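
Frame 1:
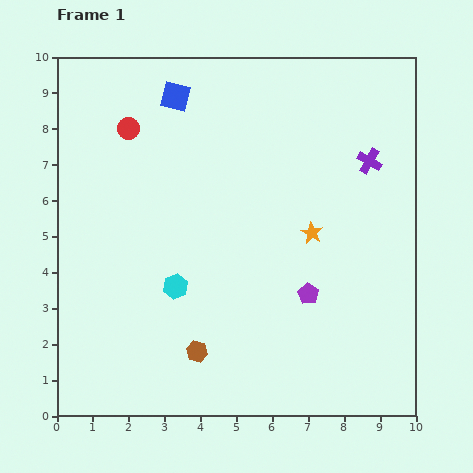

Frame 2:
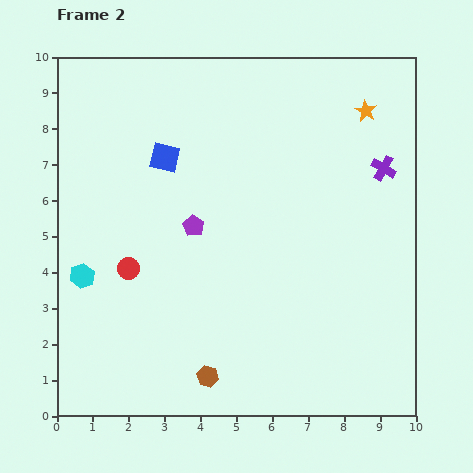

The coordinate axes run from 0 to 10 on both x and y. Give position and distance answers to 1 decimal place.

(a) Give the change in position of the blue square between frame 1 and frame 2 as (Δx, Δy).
(-0.3, -1.7)

The blue square was at (3.3, 8.9) in frame 1 and (3.0, 7.2) in frame 2.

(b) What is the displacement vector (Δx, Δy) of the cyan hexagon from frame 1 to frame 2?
(-2.6, 0.3)

The cyan hexagon was at (3.3, 3.6) in frame 1 and (0.7, 3.9) in frame 2.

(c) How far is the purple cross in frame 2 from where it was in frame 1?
0.4

The purple cross moved from (8.7, 7.1) to (9.1, 6.9), a distance of √(0.4² + 0.2²) ≈ 0.4.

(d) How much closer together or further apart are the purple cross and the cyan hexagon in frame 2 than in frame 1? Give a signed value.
+2.5

Distance in frame 1: 6.4. Distance in frame 2: 8.9.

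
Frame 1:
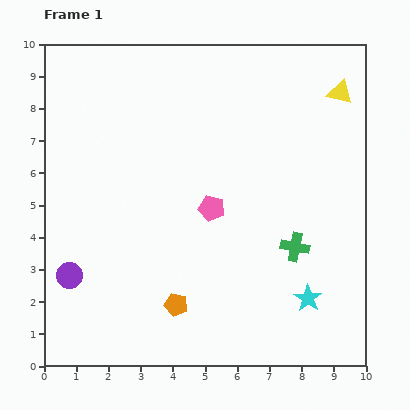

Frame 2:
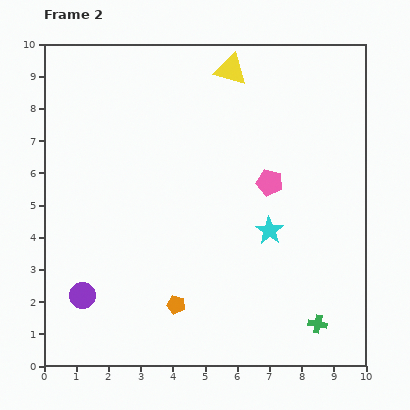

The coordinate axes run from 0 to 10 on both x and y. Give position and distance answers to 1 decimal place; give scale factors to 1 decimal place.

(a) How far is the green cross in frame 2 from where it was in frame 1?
2.5

The green cross moved from (7.8, 3.7) to (8.5, 1.3), a distance of √(0.7² + 2.4²) ≈ 2.5.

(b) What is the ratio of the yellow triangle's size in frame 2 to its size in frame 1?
1.3×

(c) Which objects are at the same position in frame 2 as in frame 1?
the orange pentagon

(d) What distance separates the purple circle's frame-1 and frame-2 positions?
0.7

The purple circle moved from (0.8, 2.8) to (1.2, 2.2), a distance of √(0.4² + 0.6²) ≈ 0.7.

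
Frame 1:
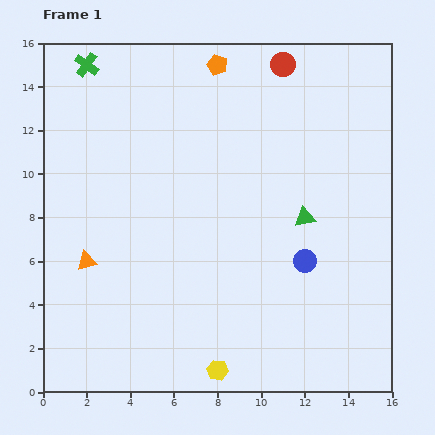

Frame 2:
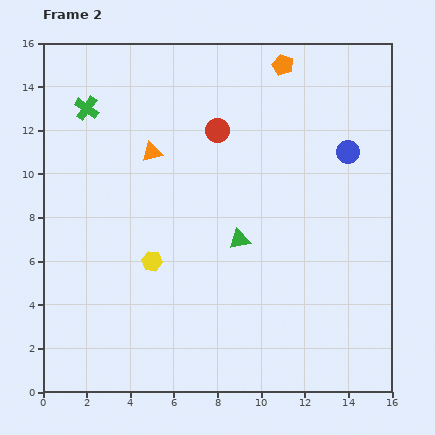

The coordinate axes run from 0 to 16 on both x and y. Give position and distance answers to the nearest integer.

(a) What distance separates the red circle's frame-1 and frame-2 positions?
4

The red circle moved from (11, 15) to (8, 12), a distance of √(3² + 3²) ≈ 4.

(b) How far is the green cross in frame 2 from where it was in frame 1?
2

The green cross moved from (2, 15) to (2, 13), a distance of √(0² + 2²) ≈ 2.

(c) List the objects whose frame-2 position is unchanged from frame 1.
none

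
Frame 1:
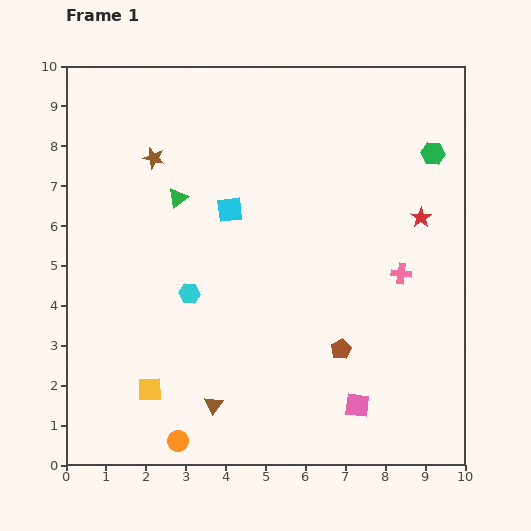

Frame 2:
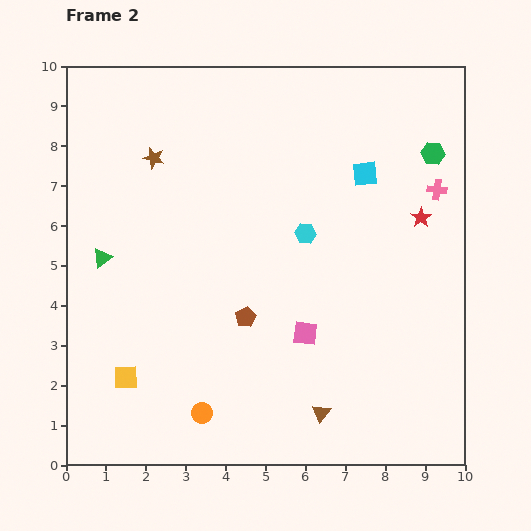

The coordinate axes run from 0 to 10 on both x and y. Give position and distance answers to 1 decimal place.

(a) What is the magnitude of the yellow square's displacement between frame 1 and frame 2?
0.7

The yellow square moved from (2.1, 1.9) to (1.5, 2.2), a distance of √(0.6² + 0.3²) ≈ 0.7.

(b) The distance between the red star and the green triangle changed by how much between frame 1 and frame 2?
+2.0

Distance in frame 1: 6.1. Distance in frame 2: 8.1.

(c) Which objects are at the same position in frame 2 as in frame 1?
the brown star, the green hexagon, the red star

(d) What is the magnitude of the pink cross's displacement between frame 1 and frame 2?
2.3

The pink cross moved from (8.4, 4.8) to (9.3, 6.9), a distance of √(0.9² + 2.1²) ≈ 2.3.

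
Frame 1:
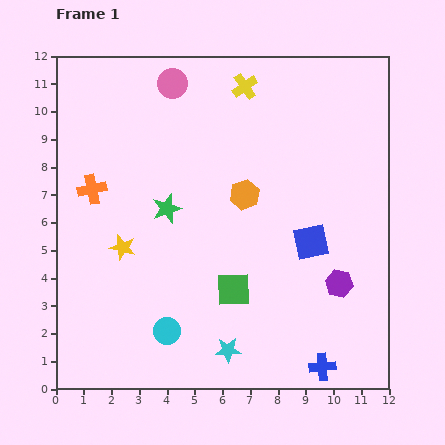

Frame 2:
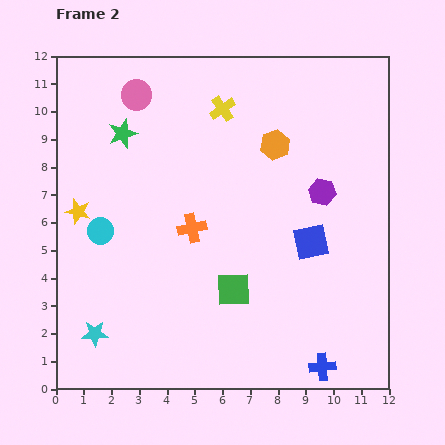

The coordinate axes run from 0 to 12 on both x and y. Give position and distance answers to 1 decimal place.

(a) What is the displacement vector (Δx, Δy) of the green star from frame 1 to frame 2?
(-1.6, 2.7)

The green star was at (4.0, 6.5) in frame 1 and (2.4, 9.2) in frame 2.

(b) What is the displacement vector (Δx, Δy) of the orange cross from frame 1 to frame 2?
(3.6, -1.4)

The orange cross was at (1.3, 7.2) in frame 1 and (4.9, 5.8) in frame 2.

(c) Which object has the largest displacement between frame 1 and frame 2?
the cyan star

(moved 4.8; next 4.3)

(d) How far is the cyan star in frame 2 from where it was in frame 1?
4.8

The cyan star moved from (6.2, 1.4) to (1.4, 2.0), a distance of √(4.8² + 0.6²) ≈ 4.8.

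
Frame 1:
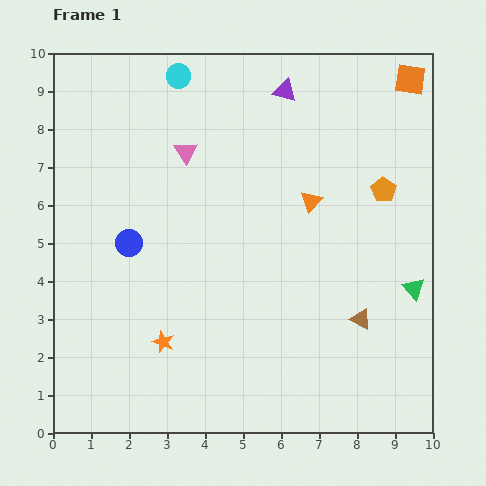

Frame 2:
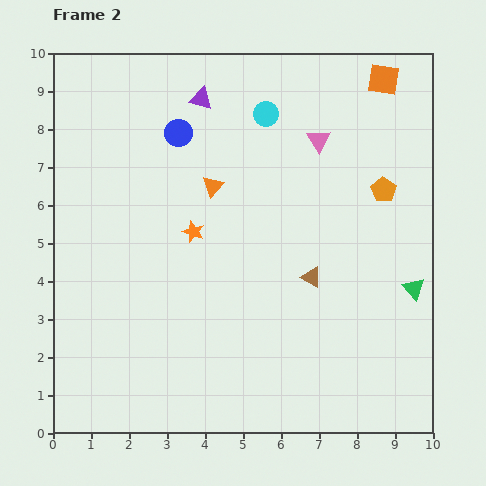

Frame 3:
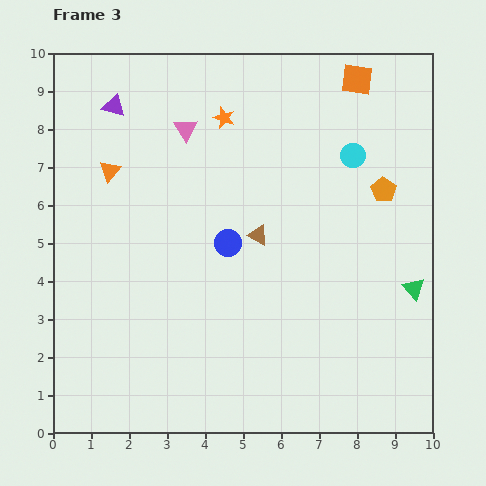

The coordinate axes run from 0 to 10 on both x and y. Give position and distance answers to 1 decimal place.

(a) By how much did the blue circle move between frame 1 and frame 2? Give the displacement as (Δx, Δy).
(1.3, 2.9)

The blue circle was at (2.0, 5.0) in frame 1 and (3.3, 7.9) in frame 2.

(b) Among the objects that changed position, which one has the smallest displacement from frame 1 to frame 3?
the pink triangle

(moved 0.6)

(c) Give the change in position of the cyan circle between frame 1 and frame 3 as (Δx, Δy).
(4.6, -2.1)

The cyan circle was at (3.3, 9.4) in frame 1 and (7.9, 7.3) in frame 3.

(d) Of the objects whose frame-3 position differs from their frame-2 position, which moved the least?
the orange square

(moved 0.7)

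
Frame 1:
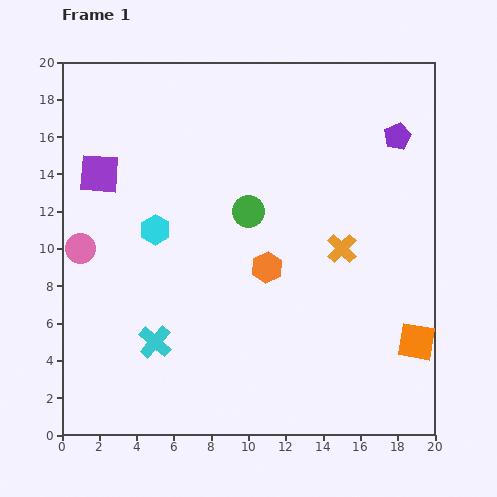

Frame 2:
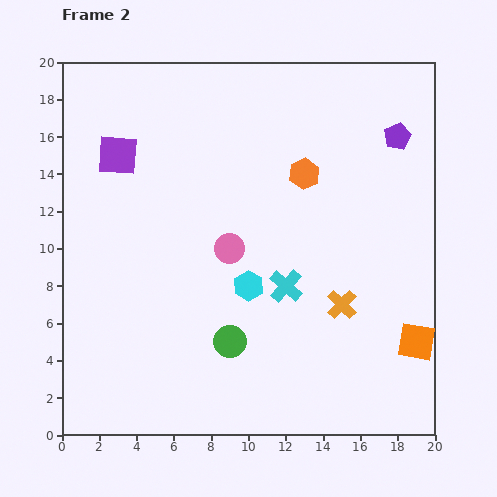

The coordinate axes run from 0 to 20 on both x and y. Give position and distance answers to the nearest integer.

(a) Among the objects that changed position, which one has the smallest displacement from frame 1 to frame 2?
the purple square

(moved 1)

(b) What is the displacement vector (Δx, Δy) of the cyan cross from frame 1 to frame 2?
(7, 3)

The cyan cross was at (5, 5) in frame 1 and (12, 8) in frame 2.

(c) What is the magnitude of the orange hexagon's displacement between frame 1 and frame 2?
5

The orange hexagon moved from (11, 9) to (13, 14), a distance of √(2² + 5²) ≈ 5.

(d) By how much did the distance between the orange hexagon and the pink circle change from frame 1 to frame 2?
-4

Distance in frame 1: 10. Distance in frame 2: 6.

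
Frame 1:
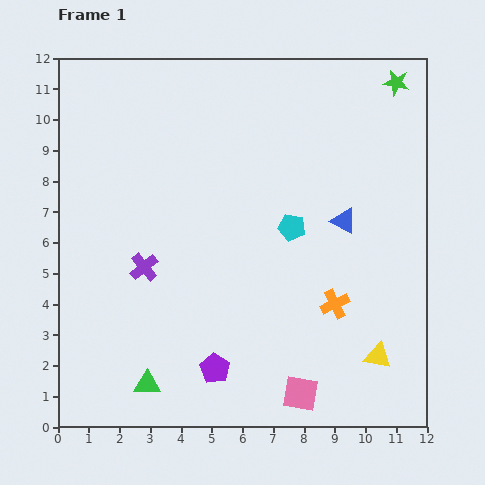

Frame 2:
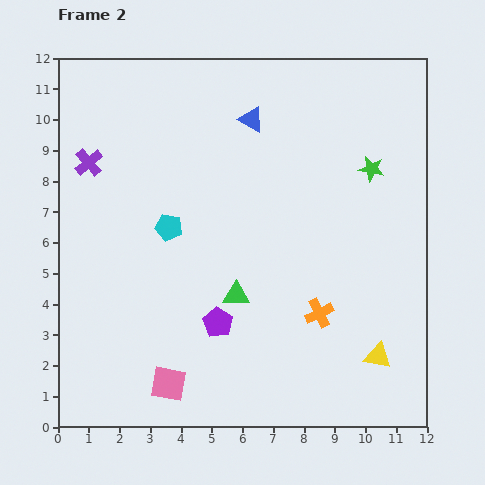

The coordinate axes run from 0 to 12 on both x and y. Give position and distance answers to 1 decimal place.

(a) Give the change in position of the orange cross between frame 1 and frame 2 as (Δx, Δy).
(-0.5, -0.3)

The orange cross was at (9.0, 4.0) in frame 1 and (8.5, 3.7) in frame 2.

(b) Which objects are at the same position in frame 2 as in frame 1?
the yellow triangle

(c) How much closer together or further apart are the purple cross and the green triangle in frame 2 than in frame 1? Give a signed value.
+2.6

Distance in frame 1: 3.8. Distance in frame 2: 6.4.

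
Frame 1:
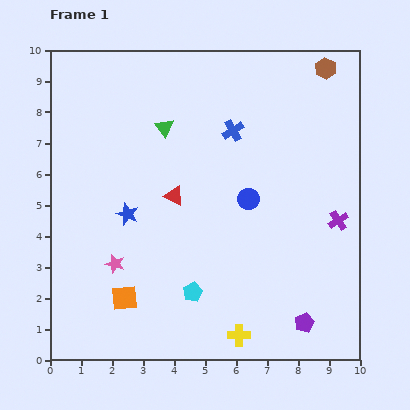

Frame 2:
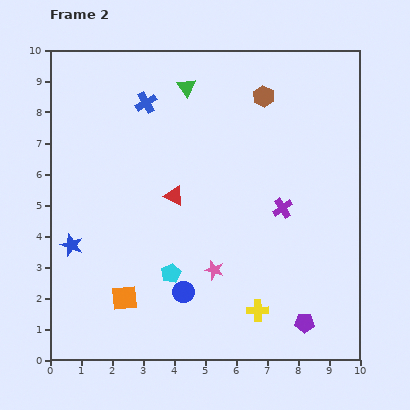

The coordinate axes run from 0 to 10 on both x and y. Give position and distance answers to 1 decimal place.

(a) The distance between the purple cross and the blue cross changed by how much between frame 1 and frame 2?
+1.1

Distance in frame 1: 4.5. Distance in frame 2: 5.6.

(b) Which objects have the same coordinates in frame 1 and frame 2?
the orange square, the purple pentagon, the red triangle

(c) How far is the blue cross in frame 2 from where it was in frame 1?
2.9

The blue cross moved from (5.9, 7.4) to (3.1, 8.3), a distance of √(2.8² + 0.9²) ≈ 2.9.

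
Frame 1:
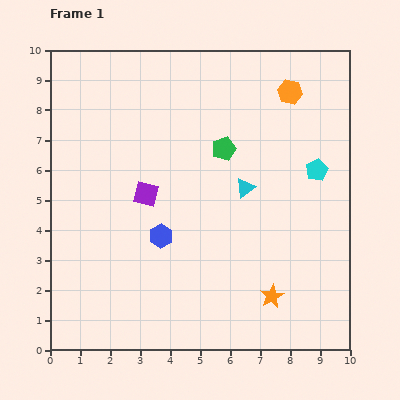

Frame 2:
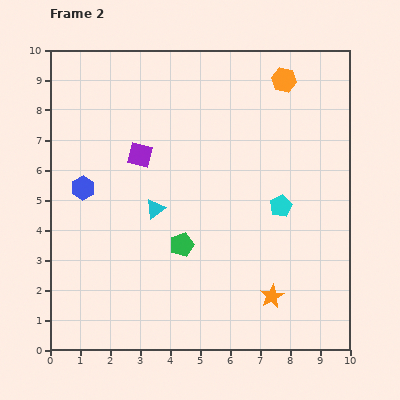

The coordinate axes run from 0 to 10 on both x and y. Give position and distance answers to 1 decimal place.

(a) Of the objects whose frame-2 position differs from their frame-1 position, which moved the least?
the orange hexagon

(moved 0.4)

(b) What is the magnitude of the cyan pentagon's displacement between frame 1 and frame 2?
1.7

The cyan pentagon moved from (8.9, 6.0) to (7.7, 4.8), a distance of √(1.2² + 1.2²) ≈ 1.7.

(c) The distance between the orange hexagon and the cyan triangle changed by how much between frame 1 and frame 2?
+2.6

Distance in frame 1: 3.5. Distance in frame 2: 6.1.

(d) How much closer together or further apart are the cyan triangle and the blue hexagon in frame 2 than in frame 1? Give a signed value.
-0.7

Distance in frame 1: 3.2. Distance in frame 2: 2.5.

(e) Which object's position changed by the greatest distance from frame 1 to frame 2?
the green pentagon

(moved 3.5; next 3.1)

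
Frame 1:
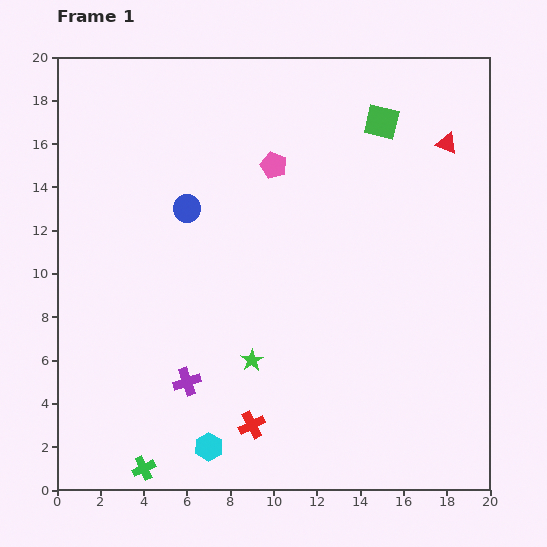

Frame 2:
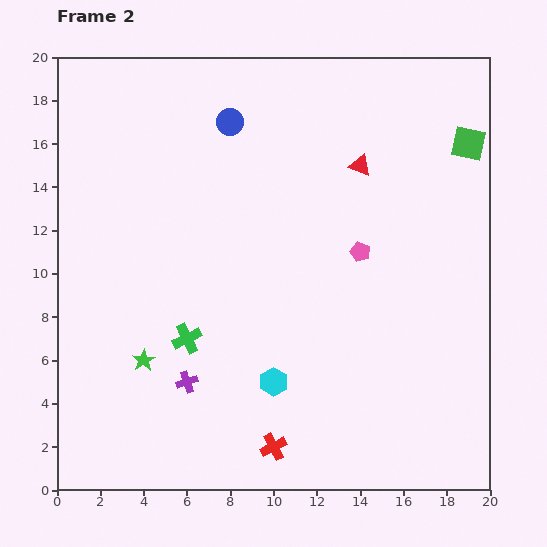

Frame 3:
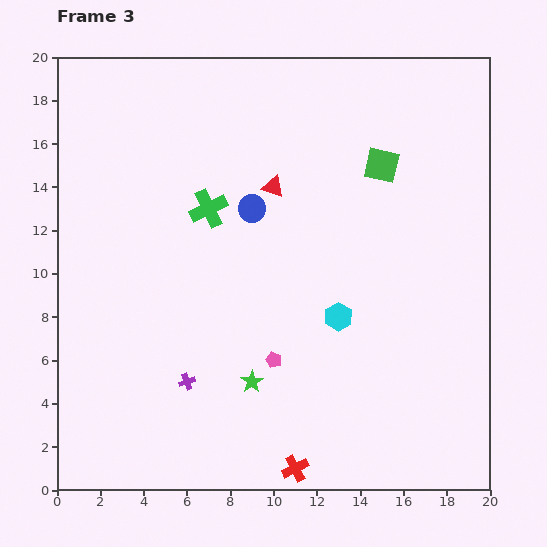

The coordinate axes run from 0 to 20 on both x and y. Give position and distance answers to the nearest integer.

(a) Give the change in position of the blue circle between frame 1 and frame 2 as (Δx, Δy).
(2, 4)

The blue circle was at (6, 13) in frame 1 and (8, 17) in frame 2.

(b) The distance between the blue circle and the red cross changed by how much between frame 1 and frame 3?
+2

Distance in frame 1: 10. Distance in frame 3: 12.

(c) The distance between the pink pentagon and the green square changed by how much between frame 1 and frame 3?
+5

Distance in frame 1: 5. Distance in frame 3: 10.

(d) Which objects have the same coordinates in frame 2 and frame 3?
the purple cross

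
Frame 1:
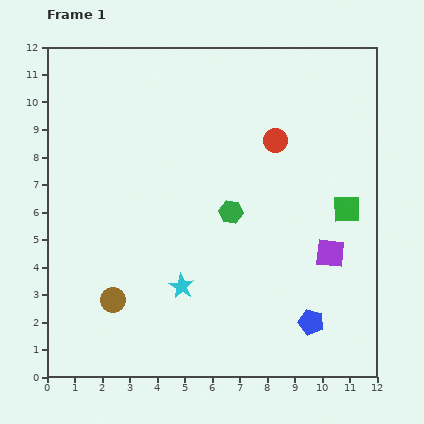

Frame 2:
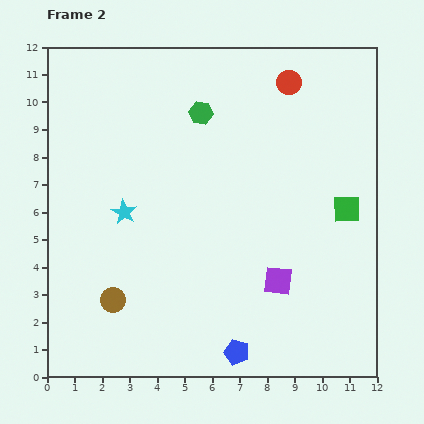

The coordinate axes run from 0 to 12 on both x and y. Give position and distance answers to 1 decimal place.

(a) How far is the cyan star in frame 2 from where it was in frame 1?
3.4

The cyan star moved from (4.9, 3.3) to (2.8, 6.0), a distance of √(2.1² + 2.7²) ≈ 3.4.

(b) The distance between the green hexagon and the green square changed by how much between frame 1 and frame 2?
+2.2

Distance in frame 1: 4.2. Distance in frame 2: 6.4.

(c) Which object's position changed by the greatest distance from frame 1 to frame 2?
the green hexagon

(moved 3.8; next 3.4)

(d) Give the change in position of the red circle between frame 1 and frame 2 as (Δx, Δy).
(0.5, 2.1)

The red circle was at (8.3, 8.6) in frame 1 and (8.8, 10.7) in frame 2.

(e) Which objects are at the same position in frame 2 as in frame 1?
the brown circle, the green square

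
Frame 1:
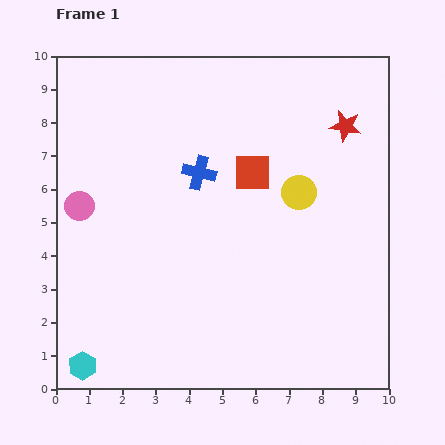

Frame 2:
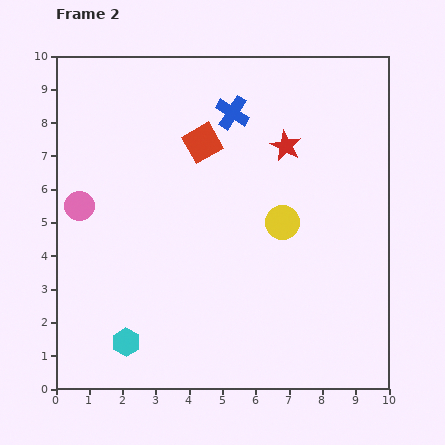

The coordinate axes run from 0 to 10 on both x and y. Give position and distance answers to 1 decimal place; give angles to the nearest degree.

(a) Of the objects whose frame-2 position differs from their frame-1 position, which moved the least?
the yellow circle

(moved 1.0)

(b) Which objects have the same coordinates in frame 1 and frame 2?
the pink circle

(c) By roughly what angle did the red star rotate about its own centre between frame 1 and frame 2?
17° clockwise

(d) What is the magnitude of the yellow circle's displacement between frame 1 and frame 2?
1.0

The yellow circle moved from (7.3, 5.9) to (6.8, 5.0), a distance of √(0.5² + 0.9²) ≈ 1.0.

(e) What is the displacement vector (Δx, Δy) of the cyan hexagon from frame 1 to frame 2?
(1.3, 0.7)

The cyan hexagon was at (0.8, 0.7) in frame 1 and (2.1, 1.4) in frame 2.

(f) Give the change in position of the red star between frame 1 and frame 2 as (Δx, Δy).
(-1.8, -0.6)

The red star was at (8.7, 7.9) in frame 1 and (6.9, 7.3) in frame 2.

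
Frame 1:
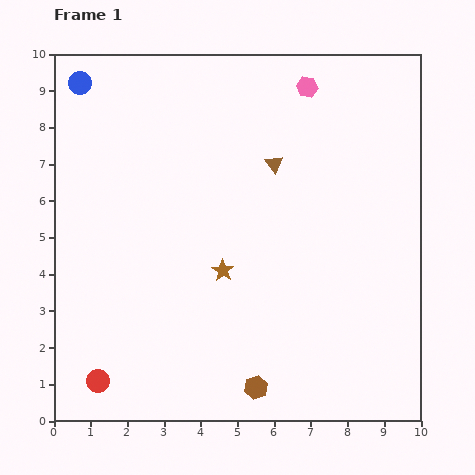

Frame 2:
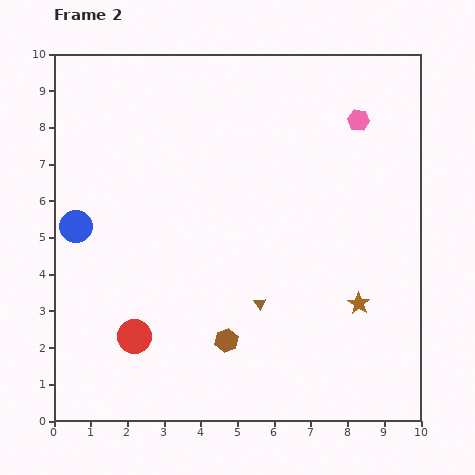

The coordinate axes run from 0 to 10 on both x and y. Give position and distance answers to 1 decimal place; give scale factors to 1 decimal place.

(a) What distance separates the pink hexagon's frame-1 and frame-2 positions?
1.7

The pink hexagon moved from (6.9, 9.1) to (8.3, 8.2), a distance of √(1.4² + 0.9²) ≈ 1.7.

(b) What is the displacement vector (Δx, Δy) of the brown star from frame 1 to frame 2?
(3.7, -0.9)

The brown star was at (4.6, 4.1) in frame 1 and (8.3, 3.2) in frame 2.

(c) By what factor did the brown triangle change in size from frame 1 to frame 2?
0.6×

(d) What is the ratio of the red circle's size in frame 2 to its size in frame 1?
1.5×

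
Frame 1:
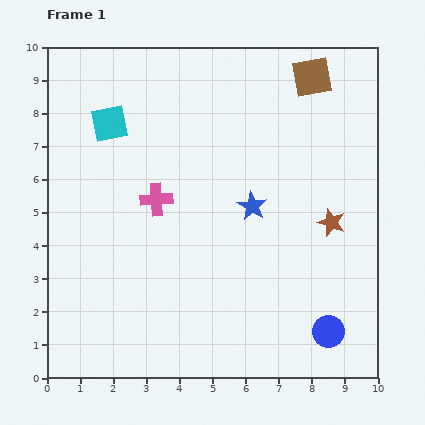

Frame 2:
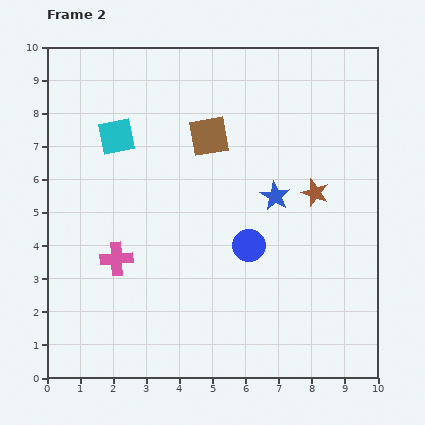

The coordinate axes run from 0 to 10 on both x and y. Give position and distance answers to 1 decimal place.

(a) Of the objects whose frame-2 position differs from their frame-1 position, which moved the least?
the cyan square

(moved 0.4)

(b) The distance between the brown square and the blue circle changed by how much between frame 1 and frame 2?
-4.2

Distance in frame 1: 7.7. Distance in frame 2: 3.5.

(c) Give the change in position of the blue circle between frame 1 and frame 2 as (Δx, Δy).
(-2.4, 2.6)

The blue circle was at (8.5, 1.4) in frame 1 and (6.1, 4.0) in frame 2.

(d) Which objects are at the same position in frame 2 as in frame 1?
none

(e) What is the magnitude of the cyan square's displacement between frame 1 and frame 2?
0.4

The cyan square moved from (1.9, 7.7) to (2.1, 7.3), a distance of √(0.2² + 0.4²) ≈ 0.4.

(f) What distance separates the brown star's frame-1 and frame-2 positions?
1.0

The brown star moved from (8.6, 4.7) to (8.1, 5.6), a distance of √(0.5² + 0.9²) ≈ 1.0.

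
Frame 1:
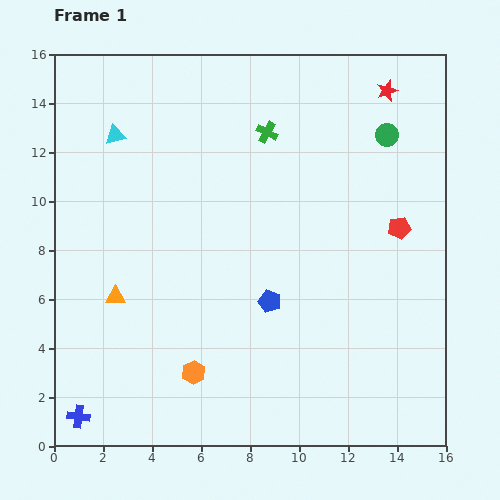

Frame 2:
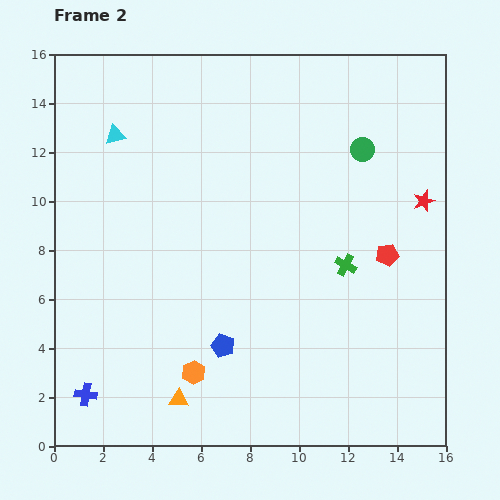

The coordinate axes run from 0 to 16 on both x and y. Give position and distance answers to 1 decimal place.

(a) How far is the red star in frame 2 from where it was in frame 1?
4.7

The red star moved from (13.6, 14.5) to (15.1, 10.0), a distance of √(1.5² + 4.5²) ≈ 4.7.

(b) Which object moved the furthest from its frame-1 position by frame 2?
the green cross

(moved 6.3; next 4.9)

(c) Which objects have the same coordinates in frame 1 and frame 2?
the orange hexagon, the cyan triangle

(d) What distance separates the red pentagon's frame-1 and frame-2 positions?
1.2

The red pentagon moved from (14.1, 8.9) to (13.6, 7.8), a distance of √(0.5² + 1.1²) ≈ 1.2.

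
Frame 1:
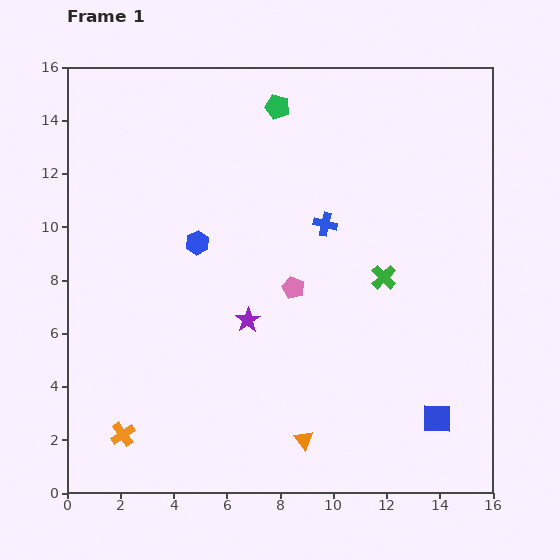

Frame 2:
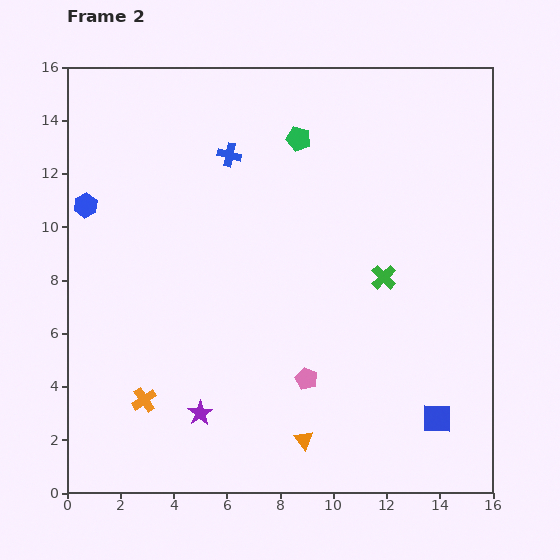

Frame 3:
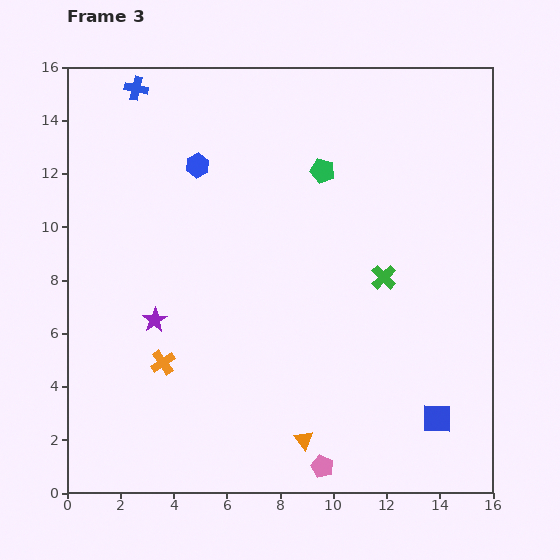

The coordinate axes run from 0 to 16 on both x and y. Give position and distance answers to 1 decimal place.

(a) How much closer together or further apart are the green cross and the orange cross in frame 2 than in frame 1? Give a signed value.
-1.3

Distance in frame 1: 11.4. Distance in frame 2: 10.1.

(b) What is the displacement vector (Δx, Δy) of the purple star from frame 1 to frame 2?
(-1.8, -3.5)

The purple star was at (6.8, 6.5) in frame 1 and (5.0, 3.0) in frame 2.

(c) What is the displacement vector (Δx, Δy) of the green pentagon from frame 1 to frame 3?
(1.7, -2.4)

The green pentagon was at (7.9, 14.5) in frame 1 and (9.6, 12.1) in frame 3.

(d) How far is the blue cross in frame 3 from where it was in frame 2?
4.3

The blue cross moved from (6.1, 12.7) to (2.6, 15.2), a distance of √(3.5² + 2.5²) ≈ 4.3.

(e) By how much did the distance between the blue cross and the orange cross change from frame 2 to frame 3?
+0.6

Distance in frame 2: 9.7. Distance in frame 3: 10.3.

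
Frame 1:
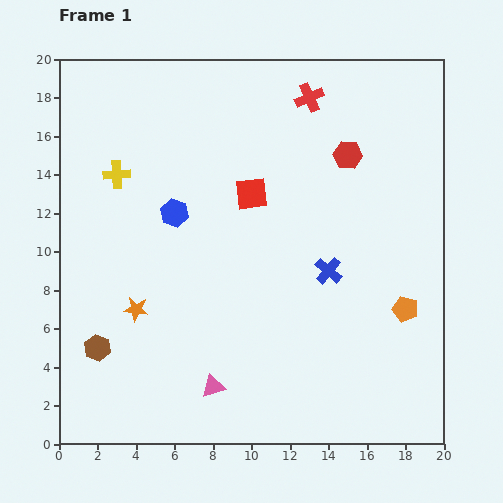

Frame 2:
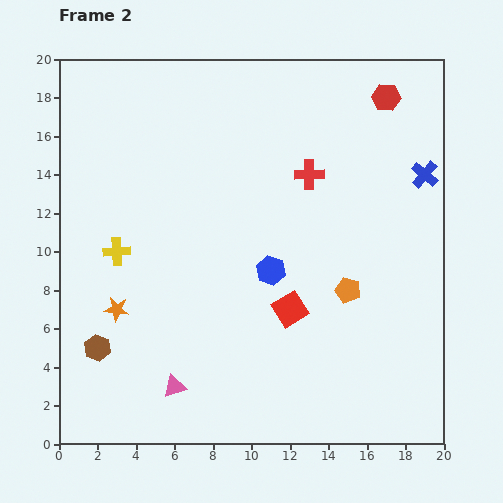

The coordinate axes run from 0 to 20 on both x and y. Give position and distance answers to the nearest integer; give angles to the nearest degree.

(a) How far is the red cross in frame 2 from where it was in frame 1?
4

The red cross moved from (13, 18) to (13, 14), a distance of √(0² + 4²) ≈ 4.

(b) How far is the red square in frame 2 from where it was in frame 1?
6

The red square moved from (10, 13) to (12, 7), a distance of √(2² + 6²) ≈ 6.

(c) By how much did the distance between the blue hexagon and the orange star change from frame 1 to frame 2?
+3

Distance in frame 1: 5. Distance in frame 2: 8.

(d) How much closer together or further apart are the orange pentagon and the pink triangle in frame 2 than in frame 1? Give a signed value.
-1

Distance in frame 1: 11. Distance in frame 2: 10.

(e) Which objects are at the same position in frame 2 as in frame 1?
the brown hexagon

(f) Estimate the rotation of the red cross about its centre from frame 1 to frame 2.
23° clockwise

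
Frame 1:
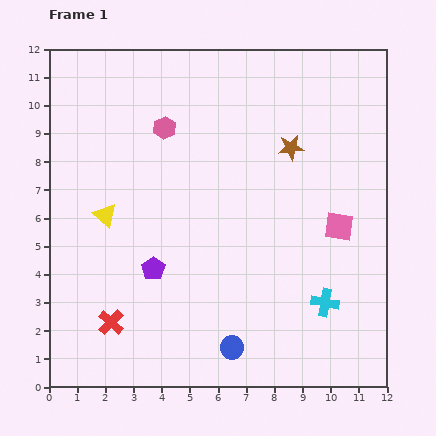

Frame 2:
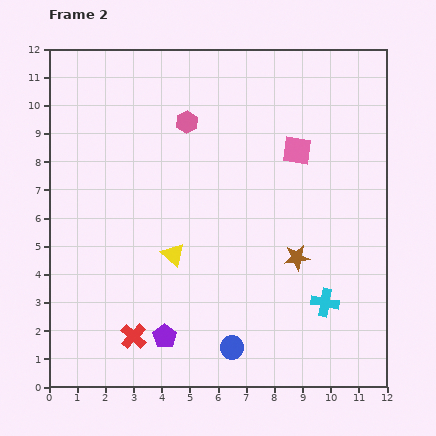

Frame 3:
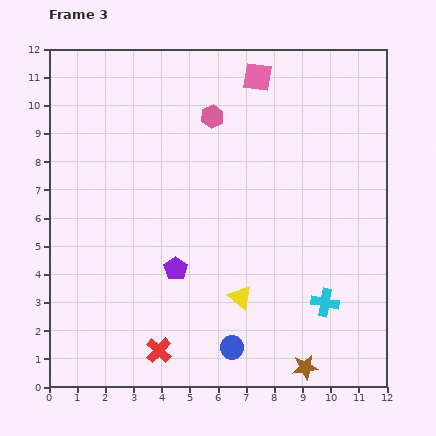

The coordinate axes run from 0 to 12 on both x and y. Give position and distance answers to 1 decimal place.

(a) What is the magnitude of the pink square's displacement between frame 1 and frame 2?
3.1

The pink square moved from (10.3, 5.7) to (8.8, 8.4), a distance of √(1.5² + 2.7²) ≈ 3.1.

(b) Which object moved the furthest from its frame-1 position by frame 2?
the brown star

(moved 3.9; next 3.1)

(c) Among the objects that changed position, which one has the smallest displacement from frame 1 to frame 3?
the purple pentagon

(moved 0.8)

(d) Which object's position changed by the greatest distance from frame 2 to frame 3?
the brown star

(moved 3.9; next 3.0)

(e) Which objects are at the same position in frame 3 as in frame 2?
the cyan cross, the blue circle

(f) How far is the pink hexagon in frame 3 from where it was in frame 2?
0.9

The pink hexagon moved from (4.9, 9.4) to (5.8, 9.6), a distance of √(0.9² + 0.2²) ≈ 0.9.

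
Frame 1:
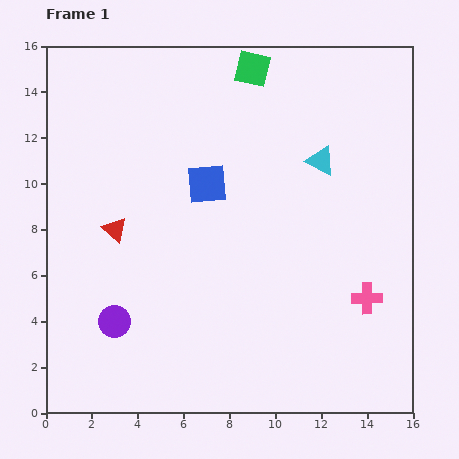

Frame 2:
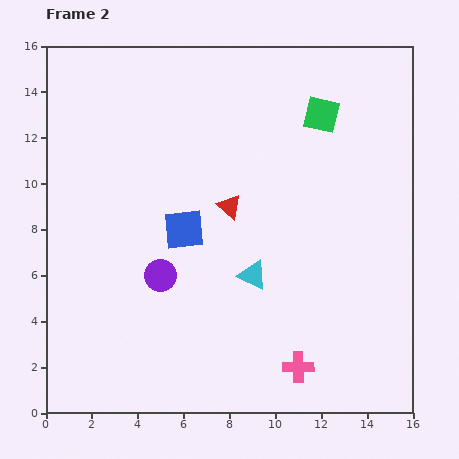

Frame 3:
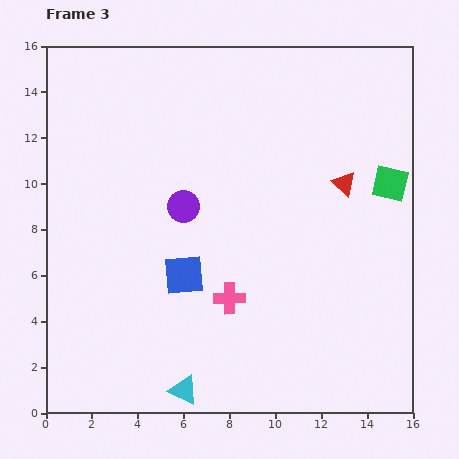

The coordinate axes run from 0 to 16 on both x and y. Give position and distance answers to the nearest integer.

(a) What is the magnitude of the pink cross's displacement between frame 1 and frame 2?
4

The pink cross moved from (14, 5) to (11, 2), a distance of √(3² + 3²) ≈ 4.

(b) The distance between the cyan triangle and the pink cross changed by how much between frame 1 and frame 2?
-2

Distance in frame 1: 6. Distance in frame 2: 4.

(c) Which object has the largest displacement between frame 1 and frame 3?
the cyan triangle

(moved 12; next 10)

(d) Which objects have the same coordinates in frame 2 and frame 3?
none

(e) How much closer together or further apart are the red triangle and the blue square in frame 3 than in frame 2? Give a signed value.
+6

Distance in frame 2: 2. Distance in frame 3: 8.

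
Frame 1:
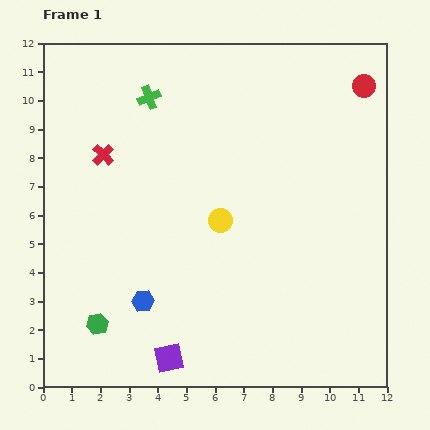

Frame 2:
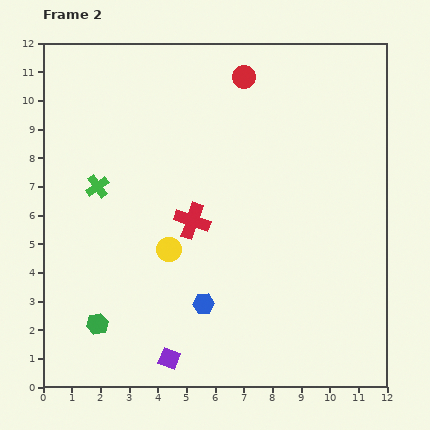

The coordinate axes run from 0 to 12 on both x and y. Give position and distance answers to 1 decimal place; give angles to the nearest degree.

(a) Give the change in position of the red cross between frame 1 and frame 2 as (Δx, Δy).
(3.1, -2.3)

The red cross was at (2.1, 8.1) in frame 1 and (5.2, 5.8) in frame 2.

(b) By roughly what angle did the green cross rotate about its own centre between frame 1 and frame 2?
15° counter-clockwise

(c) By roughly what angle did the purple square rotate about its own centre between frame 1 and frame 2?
32° clockwise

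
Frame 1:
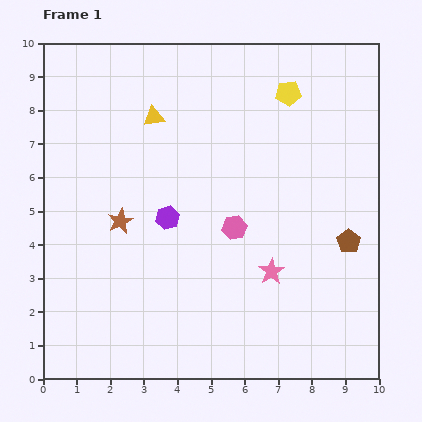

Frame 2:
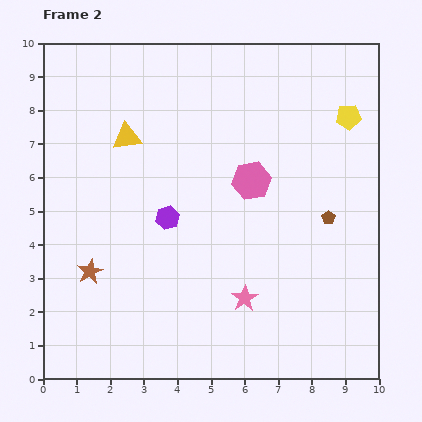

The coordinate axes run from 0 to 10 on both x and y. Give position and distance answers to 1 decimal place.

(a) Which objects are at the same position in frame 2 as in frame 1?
the purple hexagon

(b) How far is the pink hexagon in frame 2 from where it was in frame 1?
1.5

The pink hexagon moved from (5.7, 4.5) to (6.2, 5.9), a distance of √(0.5² + 1.4²) ≈ 1.5.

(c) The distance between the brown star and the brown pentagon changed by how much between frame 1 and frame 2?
+0.5

Distance in frame 1: 6.8. Distance in frame 2: 7.3.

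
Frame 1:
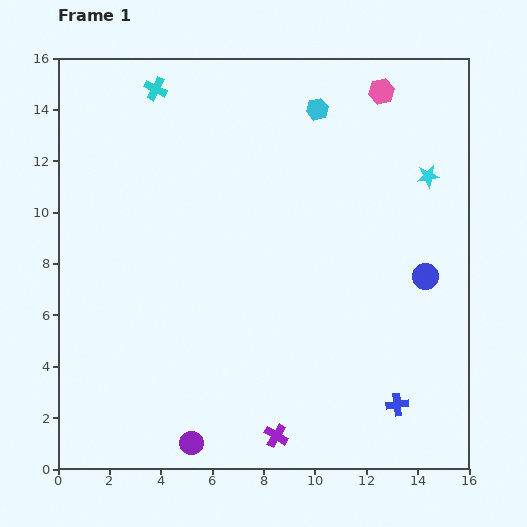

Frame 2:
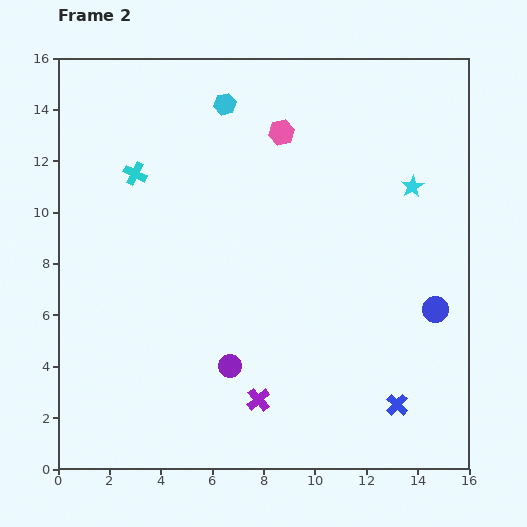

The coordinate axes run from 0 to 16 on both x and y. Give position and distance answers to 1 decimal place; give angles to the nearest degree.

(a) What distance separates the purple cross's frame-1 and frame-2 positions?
1.6

The purple cross moved from (8.5, 1.3) to (7.8, 2.7), a distance of √(0.7² + 1.4²) ≈ 1.6.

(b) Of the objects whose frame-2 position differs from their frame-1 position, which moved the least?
the cyan star

(moved 0.7)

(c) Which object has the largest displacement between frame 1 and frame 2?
the pink hexagon

(moved 4.2; next 3.6)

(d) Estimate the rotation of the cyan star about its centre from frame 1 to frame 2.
21° counter-clockwise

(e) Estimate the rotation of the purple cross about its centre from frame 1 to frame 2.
17° clockwise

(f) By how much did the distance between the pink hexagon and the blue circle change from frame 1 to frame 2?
+1.7

Distance in frame 1: 7.4. Distance in frame 2: 9.1.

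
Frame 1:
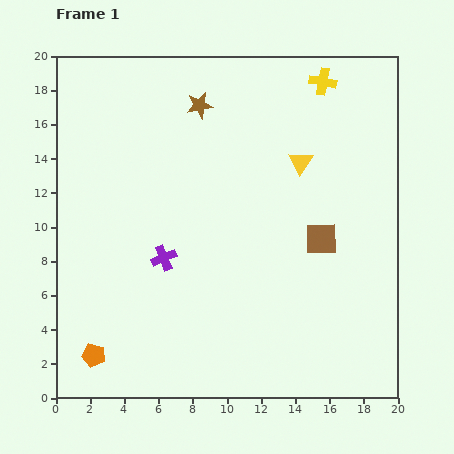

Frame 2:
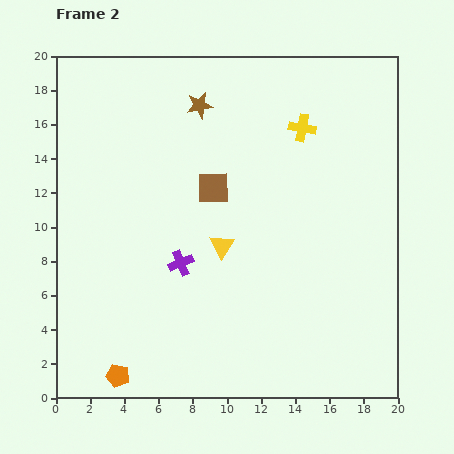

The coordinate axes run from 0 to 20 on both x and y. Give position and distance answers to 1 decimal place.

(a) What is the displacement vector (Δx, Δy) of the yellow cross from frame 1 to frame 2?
(-1.2, -2.7)

The yellow cross was at (15.6, 18.5) in frame 1 and (14.4, 15.8) in frame 2.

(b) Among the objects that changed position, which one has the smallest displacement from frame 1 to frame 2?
the purple cross

(moved 1.0)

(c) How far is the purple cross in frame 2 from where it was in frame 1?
1.0

The purple cross moved from (6.3, 8.2) to (7.3, 7.9), a distance of √(1.0² + 0.3²) ≈ 1.0.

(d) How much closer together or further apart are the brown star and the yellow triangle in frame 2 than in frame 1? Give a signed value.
+1.5

Distance in frame 1: 6.8. Distance in frame 2: 8.3.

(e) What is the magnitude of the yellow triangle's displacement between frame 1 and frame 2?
6.7

The yellow triangle moved from (14.3, 13.8) to (9.7, 8.9), a distance of √(4.6² + 4.9²) ≈ 6.7.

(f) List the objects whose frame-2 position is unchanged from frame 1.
the brown star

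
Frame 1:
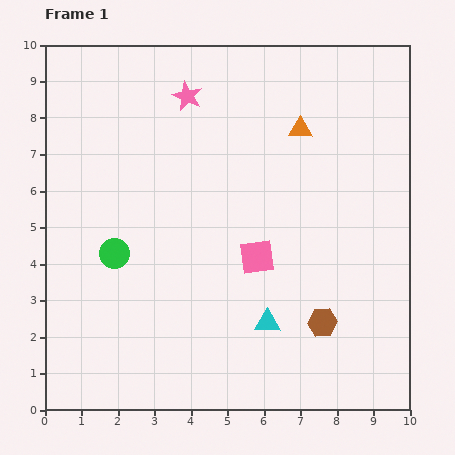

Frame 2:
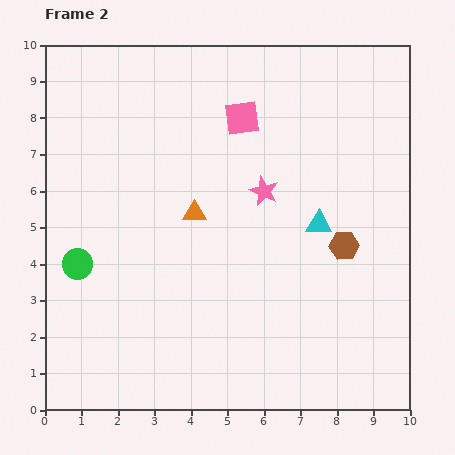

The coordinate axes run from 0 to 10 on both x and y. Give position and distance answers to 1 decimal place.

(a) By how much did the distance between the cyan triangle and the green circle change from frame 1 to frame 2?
+2.1

Distance in frame 1: 4.6. Distance in frame 2: 6.7.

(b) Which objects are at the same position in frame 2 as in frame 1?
none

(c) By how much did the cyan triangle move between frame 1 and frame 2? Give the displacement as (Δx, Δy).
(1.4, 2.7)

The cyan triangle was at (6.1, 2.4) in frame 1 and (7.5, 5.1) in frame 2.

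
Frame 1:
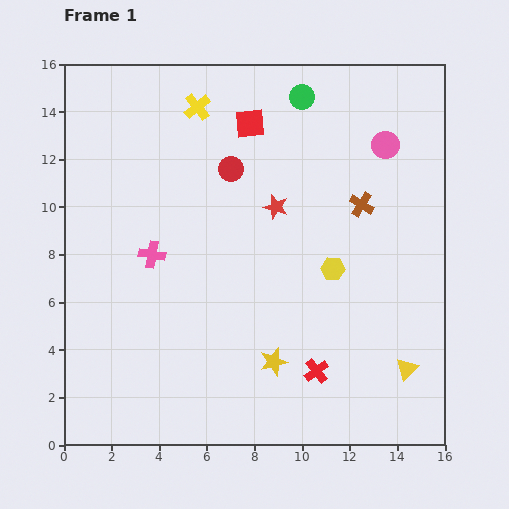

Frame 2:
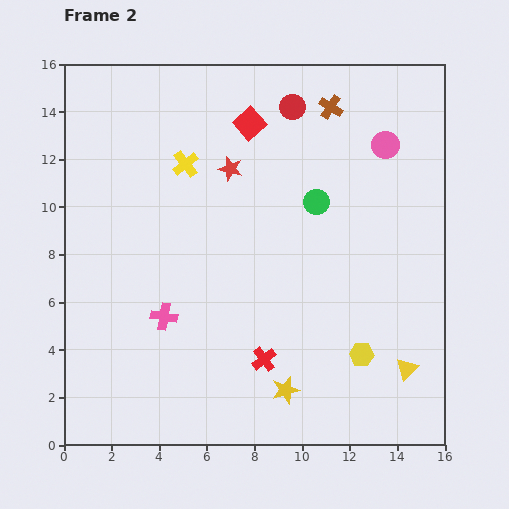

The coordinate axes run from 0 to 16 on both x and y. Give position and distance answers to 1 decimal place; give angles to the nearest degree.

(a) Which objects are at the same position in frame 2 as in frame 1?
the red square, the pink circle, the yellow triangle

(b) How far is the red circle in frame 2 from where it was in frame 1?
3.7

The red circle moved from (7.0, 11.6) to (9.6, 14.2), a distance of √(2.6² + 2.6²) ≈ 3.7.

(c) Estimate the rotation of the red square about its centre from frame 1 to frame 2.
37° counter-clockwise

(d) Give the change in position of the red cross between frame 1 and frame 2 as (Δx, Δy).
(-2.2, 0.5)

The red cross was at (10.6, 3.1) in frame 1 and (8.4, 3.6) in frame 2.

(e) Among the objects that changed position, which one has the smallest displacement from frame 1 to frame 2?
the yellow star

(moved 1.3)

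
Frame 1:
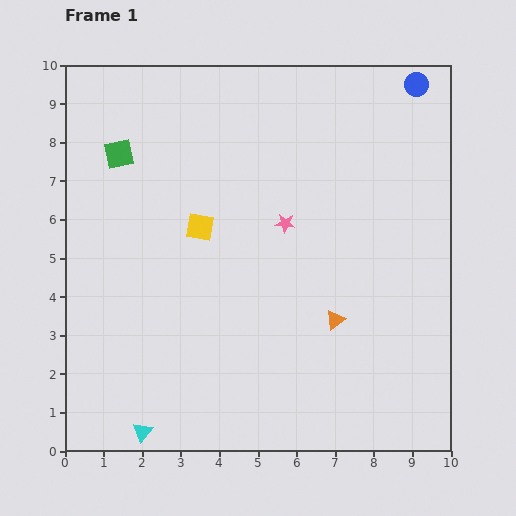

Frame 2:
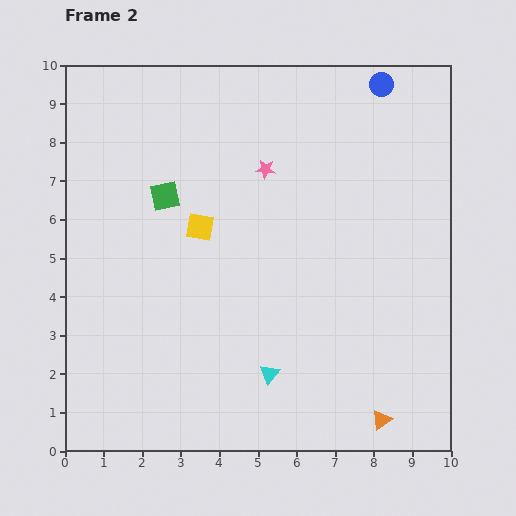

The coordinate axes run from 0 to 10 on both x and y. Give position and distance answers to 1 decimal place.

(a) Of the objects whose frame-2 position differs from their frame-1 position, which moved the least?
the blue circle

(moved 0.9)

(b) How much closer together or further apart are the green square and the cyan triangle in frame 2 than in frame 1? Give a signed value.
-1.9

Distance in frame 1: 7.2. Distance in frame 2: 5.3.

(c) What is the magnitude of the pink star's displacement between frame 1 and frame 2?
1.5

The pink star moved from (5.7, 5.9) to (5.2, 7.3), a distance of √(0.5² + 1.4²) ≈ 1.5.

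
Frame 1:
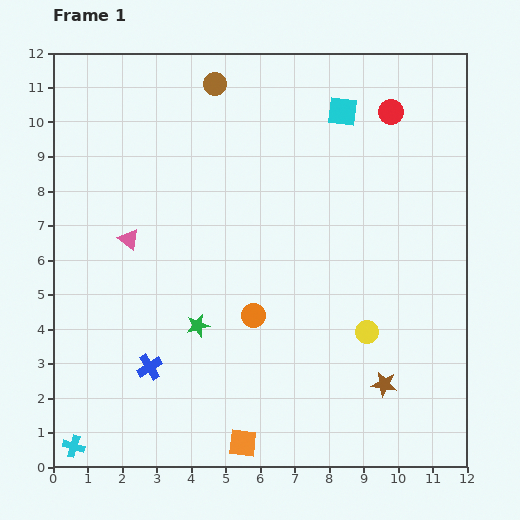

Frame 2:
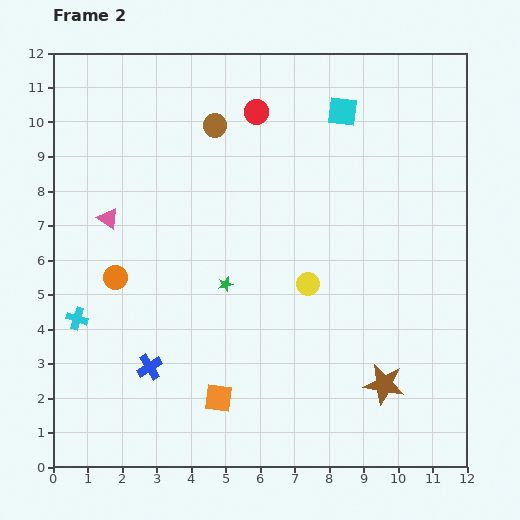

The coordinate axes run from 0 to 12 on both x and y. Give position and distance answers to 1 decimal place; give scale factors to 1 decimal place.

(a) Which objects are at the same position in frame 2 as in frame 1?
the brown star, the blue cross, the cyan square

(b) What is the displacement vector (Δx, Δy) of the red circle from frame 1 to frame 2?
(-3.9, 0.0)

The red circle was at (9.8, 10.3) in frame 1 and (5.9, 10.3) in frame 2.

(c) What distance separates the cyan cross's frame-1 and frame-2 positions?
3.7

The cyan cross moved from (0.6, 0.6) to (0.7, 4.3), a distance of √(0.1² + 3.7²) ≈ 3.7.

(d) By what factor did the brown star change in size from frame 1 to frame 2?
1.6×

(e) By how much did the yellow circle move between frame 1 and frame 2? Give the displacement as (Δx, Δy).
(-1.7, 1.4)

The yellow circle was at (9.1, 3.9) in frame 1 and (7.4, 5.3) in frame 2.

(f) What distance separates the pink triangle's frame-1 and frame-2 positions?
0.8

The pink triangle moved from (2.2, 6.6) to (1.6, 7.2), a distance of √(0.6² + 0.6²) ≈ 0.8.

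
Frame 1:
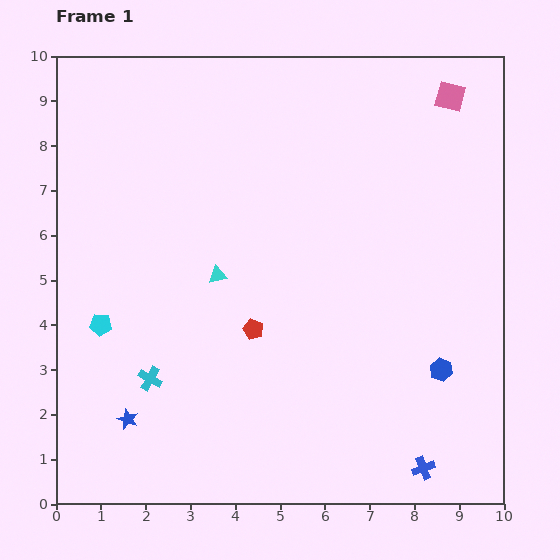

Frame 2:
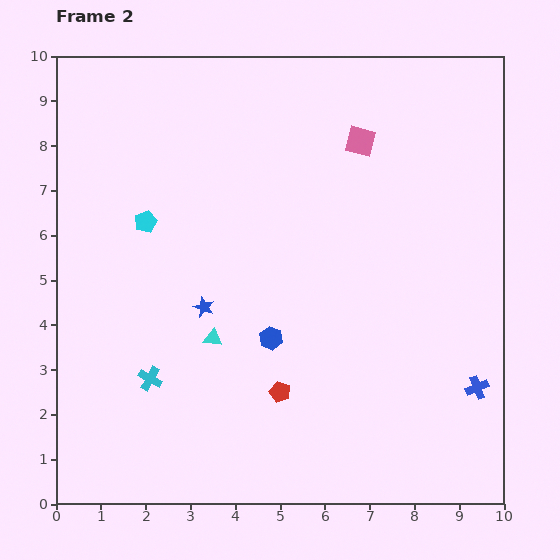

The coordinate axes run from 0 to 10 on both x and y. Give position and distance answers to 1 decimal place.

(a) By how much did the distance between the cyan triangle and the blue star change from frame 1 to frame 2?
-3.1

Distance in frame 1: 3.8. Distance in frame 2: 0.7.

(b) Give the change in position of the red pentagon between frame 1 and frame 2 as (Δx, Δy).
(0.6, -1.4)

The red pentagon was at (4.4, 3.9) in frame 1 and (5.0, 2.5) in frame 2.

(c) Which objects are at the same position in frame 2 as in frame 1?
the cyan cross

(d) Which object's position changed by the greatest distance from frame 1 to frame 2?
the blue hexagon

(moved 3.9; next 3.0)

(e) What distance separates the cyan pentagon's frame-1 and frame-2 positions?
2.5

The cyan pentagon moved from (1.0, 4.0) to (2.0, 6.3), a distance of √(1.0² + 2.3²) ≈ 2.5.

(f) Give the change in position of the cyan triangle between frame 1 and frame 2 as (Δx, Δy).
(-0.1, -1.4)

The cyan triangle was at (3.6, 5.1) in frame 1 and (3.5, 3.7) in frame 2.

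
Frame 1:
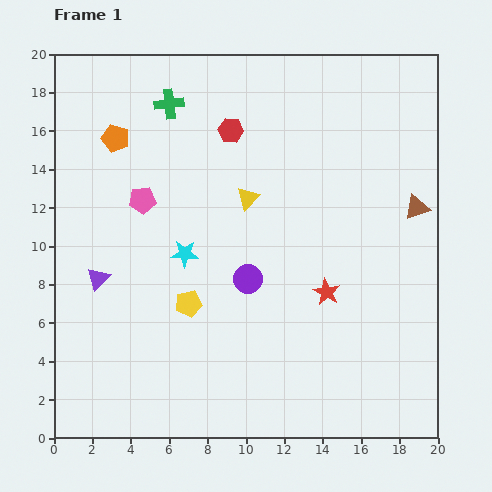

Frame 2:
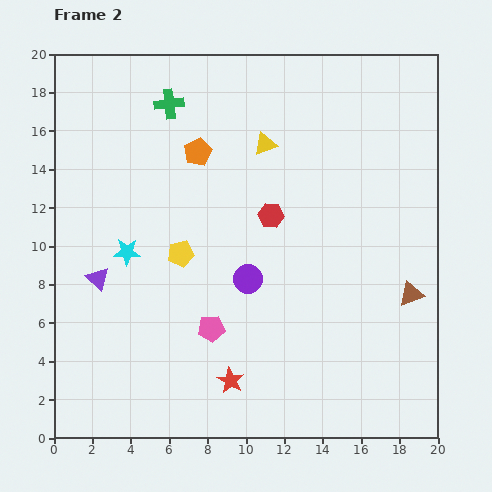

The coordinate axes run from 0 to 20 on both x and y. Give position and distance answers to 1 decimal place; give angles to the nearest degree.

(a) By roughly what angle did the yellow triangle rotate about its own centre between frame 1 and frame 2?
26° clockwise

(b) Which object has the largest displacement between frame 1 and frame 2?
the pink pentagon

(moved 7.6; next 6.8)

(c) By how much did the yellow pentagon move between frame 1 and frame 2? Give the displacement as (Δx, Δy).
(-0.4, 2.6)

The yellow pentagon was at (7.0, 7.0) in frame 1 and (6.6, 9.6) in frame 2.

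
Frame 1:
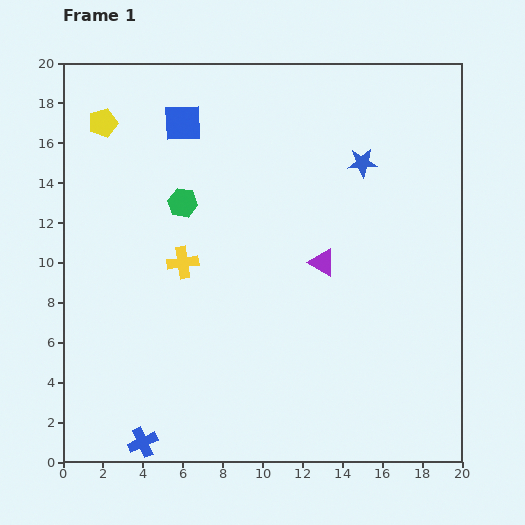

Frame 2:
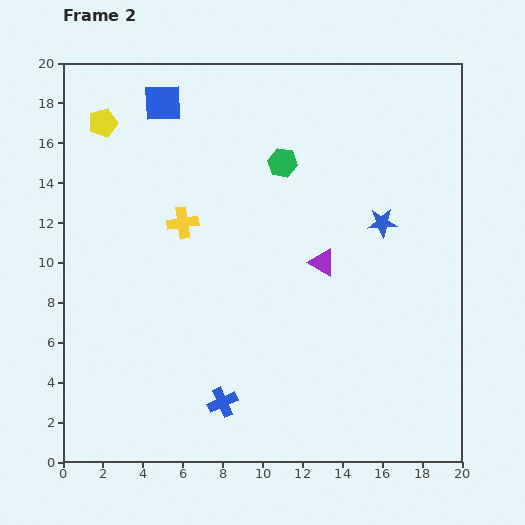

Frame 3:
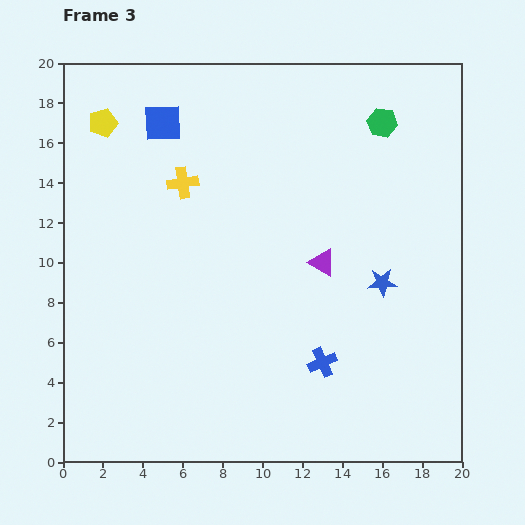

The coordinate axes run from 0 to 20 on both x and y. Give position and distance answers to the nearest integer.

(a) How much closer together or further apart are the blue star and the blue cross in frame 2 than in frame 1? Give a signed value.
-6

Distance in frame 1: 18. Distance in frame 2: 12.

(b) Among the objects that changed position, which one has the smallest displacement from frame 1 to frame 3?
the blue square

(moved 1)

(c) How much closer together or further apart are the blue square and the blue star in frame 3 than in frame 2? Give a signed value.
+1

Distance in frame 2: 13. Distance in frame 3: 14.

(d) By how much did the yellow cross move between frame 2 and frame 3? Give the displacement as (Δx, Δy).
(0, 2)

The yellow cross was at (6, 12) in frame 2 and (6, 14) in frame 3.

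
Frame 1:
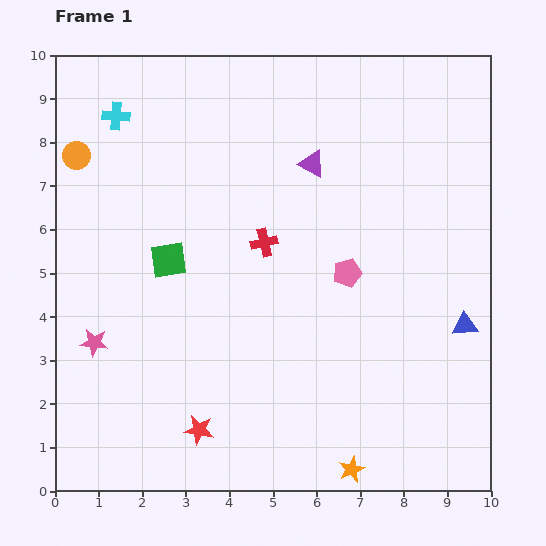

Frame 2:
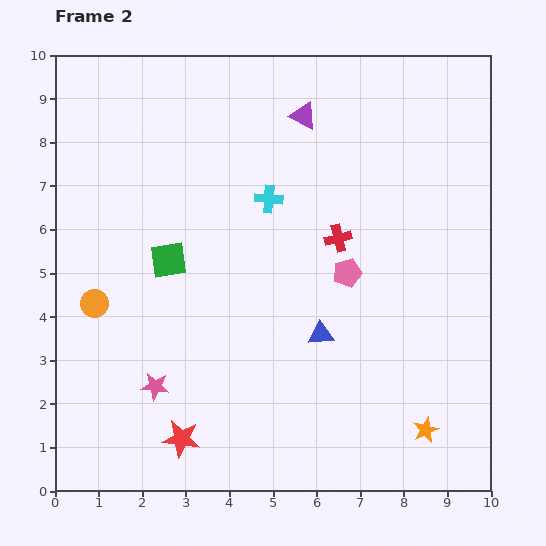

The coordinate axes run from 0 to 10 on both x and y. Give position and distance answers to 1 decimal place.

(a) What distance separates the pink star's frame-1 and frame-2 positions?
1.7

The pink star moved from (0.9, 3.4) to (2.3, 2.4), a distance of √(1.4² + 1.0²) ≈ 1.7.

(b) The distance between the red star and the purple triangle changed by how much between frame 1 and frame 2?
+1.3

Distance in frame 1: 6.6. Distance in frame 2: 7.9.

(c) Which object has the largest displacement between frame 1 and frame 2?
the cyan cross

(moved 4.0; next 3.4)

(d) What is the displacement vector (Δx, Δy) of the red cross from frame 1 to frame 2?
(1.7, 0.1)

The red cross was at (4.8, 5.7) in frame 1 and (6.5, 5.8) in frame 2.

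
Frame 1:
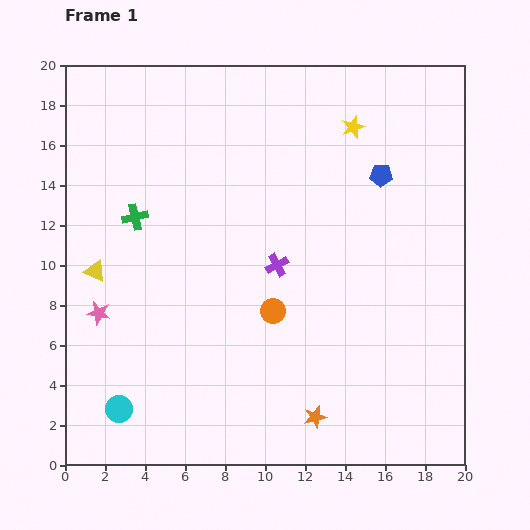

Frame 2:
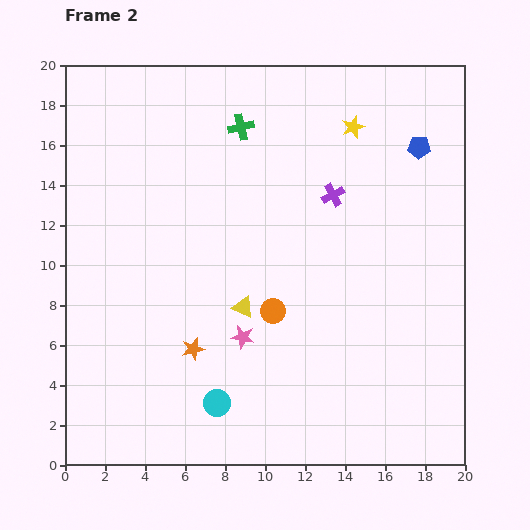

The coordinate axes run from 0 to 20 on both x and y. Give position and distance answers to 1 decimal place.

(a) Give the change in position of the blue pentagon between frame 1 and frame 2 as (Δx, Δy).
(1.9, 1.4)

The blue pentagon was at (15.8, 14.5) in frame 1 and (17.7, 15.9) in frame 2.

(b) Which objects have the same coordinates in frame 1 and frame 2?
the orange circle, the yellow star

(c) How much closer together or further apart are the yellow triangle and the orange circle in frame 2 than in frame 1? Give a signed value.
-7.6

Distance in frame 1: 9.1. Distance in frame 2: 1.5.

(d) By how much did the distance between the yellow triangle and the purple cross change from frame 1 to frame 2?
-1.9

Distance in frame 1: 9.1. Distance in frame 2: 7.2.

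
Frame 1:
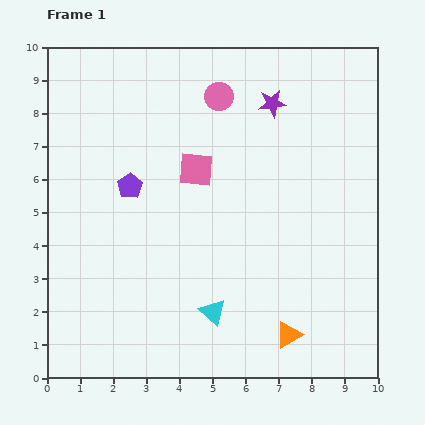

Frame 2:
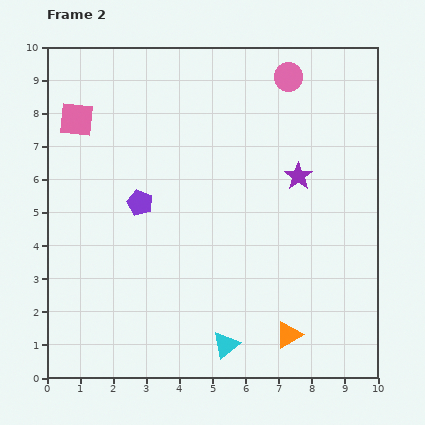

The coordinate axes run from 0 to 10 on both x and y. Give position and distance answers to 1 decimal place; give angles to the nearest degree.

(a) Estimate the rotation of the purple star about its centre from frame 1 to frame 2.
29° counter-clockwise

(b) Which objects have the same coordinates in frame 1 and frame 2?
the orange triangle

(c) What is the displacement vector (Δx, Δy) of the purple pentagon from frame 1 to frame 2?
(0.3, -0.5)

The purple pentagon was at (2.5, 5.8) in frame 1 and (2.8, 5.3) in frame 2.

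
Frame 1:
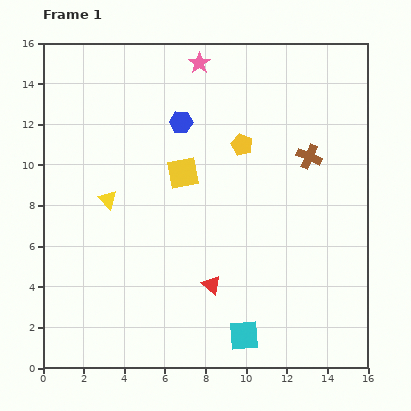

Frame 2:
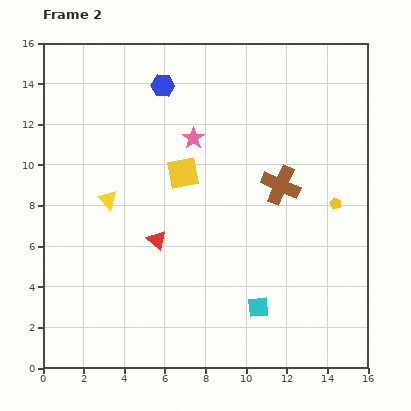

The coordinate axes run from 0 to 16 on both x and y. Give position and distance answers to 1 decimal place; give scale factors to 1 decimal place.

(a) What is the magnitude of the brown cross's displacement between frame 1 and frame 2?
2.0

The brown cross moved from (13.1, 10.4) to (11.7, 9.0), a distance of √(1.4² + 1.4²) ≈ 2.0.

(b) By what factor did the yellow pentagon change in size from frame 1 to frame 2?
0.6×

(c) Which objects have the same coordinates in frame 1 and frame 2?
the yellow square, the yellow triangle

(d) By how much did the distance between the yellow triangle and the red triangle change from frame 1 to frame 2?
-3.5

Distance in frame 1: 6.6. Distance in frame 2: 3.1.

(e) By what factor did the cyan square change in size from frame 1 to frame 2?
0.7×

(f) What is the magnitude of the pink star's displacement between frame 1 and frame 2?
3.7

The pink star moved from (7.7, 15.0) to (7.4, 11.3), a distance of √(0.3² + 3.7²) ≈ 3.7.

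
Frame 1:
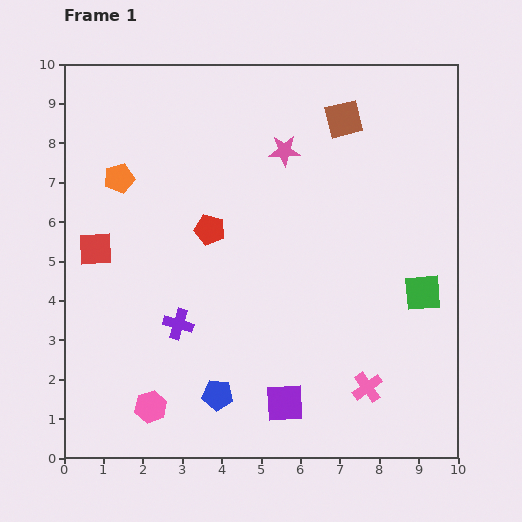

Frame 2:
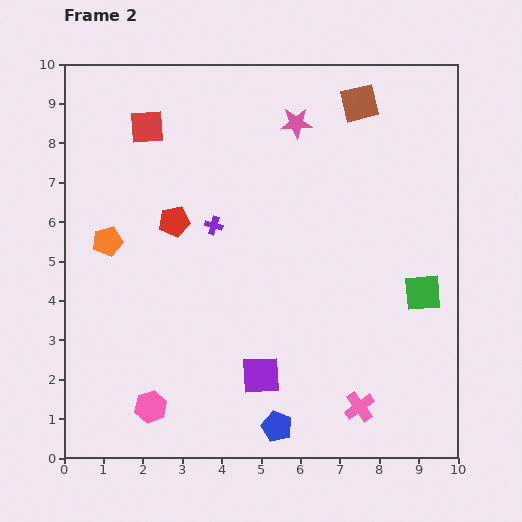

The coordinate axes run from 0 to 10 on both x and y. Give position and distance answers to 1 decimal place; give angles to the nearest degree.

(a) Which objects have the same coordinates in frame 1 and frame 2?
the green square, the pink hexagon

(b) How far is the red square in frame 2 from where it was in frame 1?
3.4

The red square moved from (0.8, 5.3) to (2.1, 8.4), a distance of √(1.3² + 3.1²) ≈ 3.4.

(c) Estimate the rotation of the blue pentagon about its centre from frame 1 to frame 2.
18° clockwise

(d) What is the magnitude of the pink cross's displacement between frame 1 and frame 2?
0.5

The pink cross moved from (7.7, 1.8) to (7.5, 1.3), a distance of √(0.2² + 0.5²) ≈ 0.5.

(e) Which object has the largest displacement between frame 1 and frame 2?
the red square

(moved 3.4; next 2.7)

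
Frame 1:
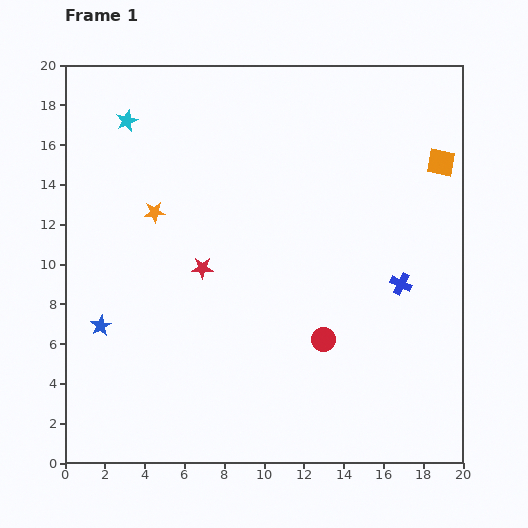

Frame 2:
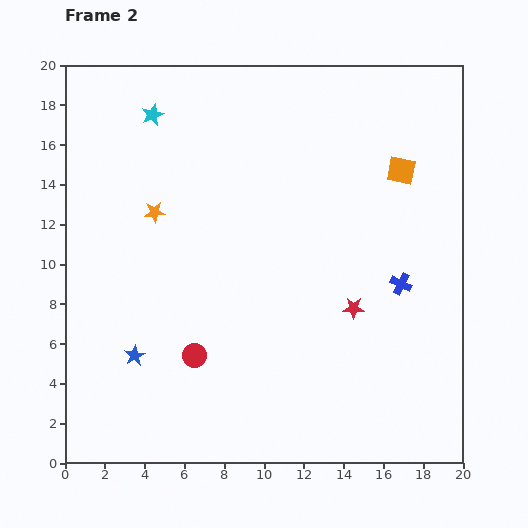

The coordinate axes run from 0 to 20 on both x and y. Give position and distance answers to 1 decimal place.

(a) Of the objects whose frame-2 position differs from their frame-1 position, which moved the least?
the cyan star

(moved 1.3)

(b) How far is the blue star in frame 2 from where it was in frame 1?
2.3

The blue star moved from (1.8, 6.9) to (3.5, 5.4), a distance of √(1.7² + 1.5²) ≈ 2.3.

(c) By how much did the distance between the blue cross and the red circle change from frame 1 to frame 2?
+6.2

Distance in frame 1: 4.8. Distance in frame 2: 11.0.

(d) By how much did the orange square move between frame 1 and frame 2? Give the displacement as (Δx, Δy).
(-2.0, -0.4)

The orange square was at (18.9, 15.1) in frame 1 and (16.9, 14.7) in frame 2.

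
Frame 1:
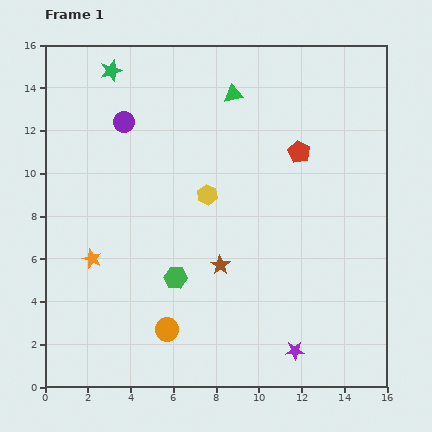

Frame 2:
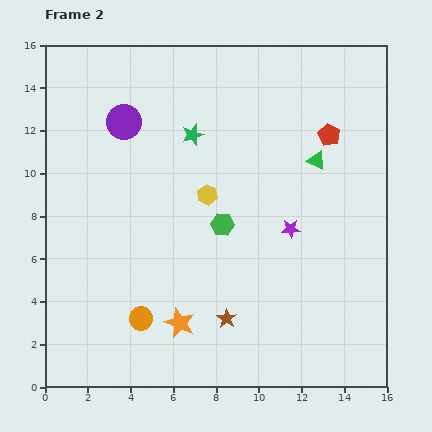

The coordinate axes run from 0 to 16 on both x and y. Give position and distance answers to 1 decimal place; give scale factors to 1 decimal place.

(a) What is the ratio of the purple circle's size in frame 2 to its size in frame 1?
1.7×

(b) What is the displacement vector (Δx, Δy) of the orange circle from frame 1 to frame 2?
(-1.2, 0.5)

The orange circle was at (5.7, 2.7) in frame 1 and (4.5, 3.2) in frame 2.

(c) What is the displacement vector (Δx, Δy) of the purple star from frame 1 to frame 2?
(-0.2, 5.7)

The purple star was at (11.7, 1.7) in frame 1 and (11.5, 7.4) in frame 2.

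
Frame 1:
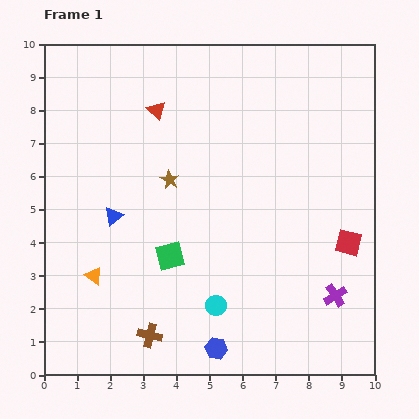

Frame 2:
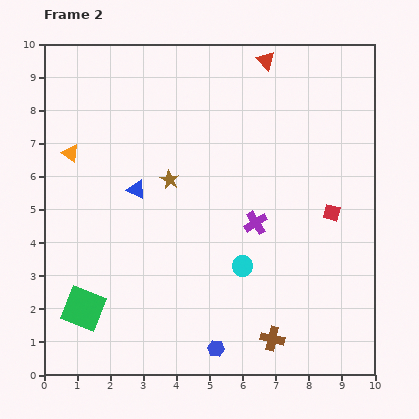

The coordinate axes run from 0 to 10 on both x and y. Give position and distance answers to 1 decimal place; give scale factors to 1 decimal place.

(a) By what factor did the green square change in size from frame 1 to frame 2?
1.5×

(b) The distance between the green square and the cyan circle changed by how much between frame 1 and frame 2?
+2.9

Distance in frame 1: 2.1. Distance in frame 2: 5.0.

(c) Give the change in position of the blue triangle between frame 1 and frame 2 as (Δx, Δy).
(0.7, 0.8)

The blue triangle was at (2.1, 4.8) in frame 1 and (2.8, 5.6) in frame 2.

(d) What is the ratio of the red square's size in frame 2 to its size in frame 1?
0.6×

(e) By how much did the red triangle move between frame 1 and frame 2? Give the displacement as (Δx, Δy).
(3.3, 1.5)

The red triangle was at (3.4, 8.0) in frame 1 and (6.7, 9.5) in frame 2.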